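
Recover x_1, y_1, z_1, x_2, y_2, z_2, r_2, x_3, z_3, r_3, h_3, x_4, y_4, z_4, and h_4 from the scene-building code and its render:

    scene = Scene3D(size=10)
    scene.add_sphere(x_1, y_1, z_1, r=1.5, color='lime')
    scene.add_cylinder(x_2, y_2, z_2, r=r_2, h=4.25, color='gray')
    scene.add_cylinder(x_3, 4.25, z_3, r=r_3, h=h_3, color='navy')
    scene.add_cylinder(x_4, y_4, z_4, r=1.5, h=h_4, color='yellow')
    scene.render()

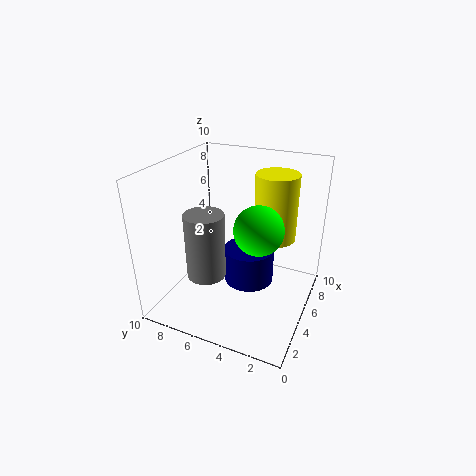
x_1 = 3, y_1 = 2.75, z_1 = 7, x_2 = 2.25, y_2 = 6, z_2 = 3.5, r_2 = 1.25, x_3 = 5.25, z_3 = 1.75, r_3 = 1.75, h_3 = 2.5, x_4 = 7, y_4 = 3, z_4 = 4.5, h_4 = 4.75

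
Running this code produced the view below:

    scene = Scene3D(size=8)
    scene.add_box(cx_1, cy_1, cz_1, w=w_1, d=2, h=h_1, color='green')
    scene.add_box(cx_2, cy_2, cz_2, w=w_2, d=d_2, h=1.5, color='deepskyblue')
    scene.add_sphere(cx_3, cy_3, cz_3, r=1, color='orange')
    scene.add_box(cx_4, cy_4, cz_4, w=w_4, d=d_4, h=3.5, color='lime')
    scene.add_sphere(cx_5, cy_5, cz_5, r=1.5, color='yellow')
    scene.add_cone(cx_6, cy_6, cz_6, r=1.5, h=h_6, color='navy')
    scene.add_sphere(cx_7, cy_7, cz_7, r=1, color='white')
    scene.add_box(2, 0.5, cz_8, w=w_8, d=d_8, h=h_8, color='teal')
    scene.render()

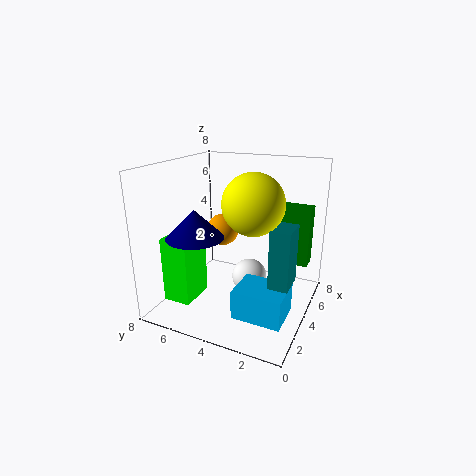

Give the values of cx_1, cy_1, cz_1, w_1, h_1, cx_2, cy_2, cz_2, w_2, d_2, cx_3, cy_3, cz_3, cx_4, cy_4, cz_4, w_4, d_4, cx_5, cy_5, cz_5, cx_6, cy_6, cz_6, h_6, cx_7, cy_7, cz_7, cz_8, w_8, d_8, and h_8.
cx_1 = 6; cy_1 = 0.5; cz_1 = 2; w_1 = 1; h_1 = 3.5; cx_2 = 1; cy_2 = 0.5; cz_2 = 1; w_2 = 2; d_2 = 2.5; cx_3 = 6; cy_3 = 6; cz_3 = 3.5; cx_4 = 1; cy_4 = 5.5; cz_4 = 1; w_4 = 2; d_4 = 1.5; cx_5 = 2.5; cy_5 = 2.5; cz_5 = 6.5; cx_6 = 2; cy_6 = 5.5; cz_6 = 4.5; h_6 = 1.5; cx_7 = 4.5; cy_7 = 3.5; cz_7 = 1.5; cz_8 = 2.5; w_8 = 1.5; d_8 = 1; h_8 = 3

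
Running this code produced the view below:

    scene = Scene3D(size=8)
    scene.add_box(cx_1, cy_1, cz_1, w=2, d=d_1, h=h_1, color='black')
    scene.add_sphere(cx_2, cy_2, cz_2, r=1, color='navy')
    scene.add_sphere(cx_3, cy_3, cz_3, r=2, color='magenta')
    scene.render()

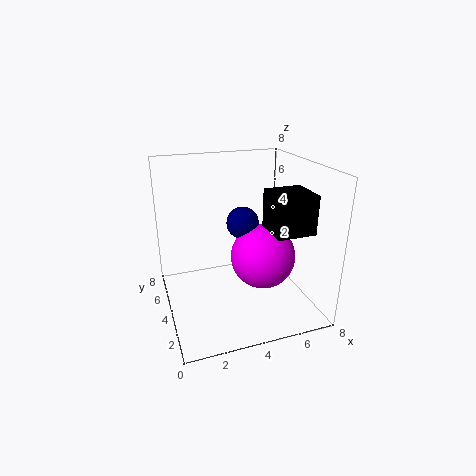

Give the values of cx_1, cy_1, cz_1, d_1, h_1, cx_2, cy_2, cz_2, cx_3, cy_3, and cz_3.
cx_1 = 5, cy_1 = 1, cz_1 = 5, d_1 = 2, h_1 = 2, cx_2 = 5, cy_2 = 6, cz_2 = 4, cx_3 = 6, cy_3 = 5, cz_3 = 2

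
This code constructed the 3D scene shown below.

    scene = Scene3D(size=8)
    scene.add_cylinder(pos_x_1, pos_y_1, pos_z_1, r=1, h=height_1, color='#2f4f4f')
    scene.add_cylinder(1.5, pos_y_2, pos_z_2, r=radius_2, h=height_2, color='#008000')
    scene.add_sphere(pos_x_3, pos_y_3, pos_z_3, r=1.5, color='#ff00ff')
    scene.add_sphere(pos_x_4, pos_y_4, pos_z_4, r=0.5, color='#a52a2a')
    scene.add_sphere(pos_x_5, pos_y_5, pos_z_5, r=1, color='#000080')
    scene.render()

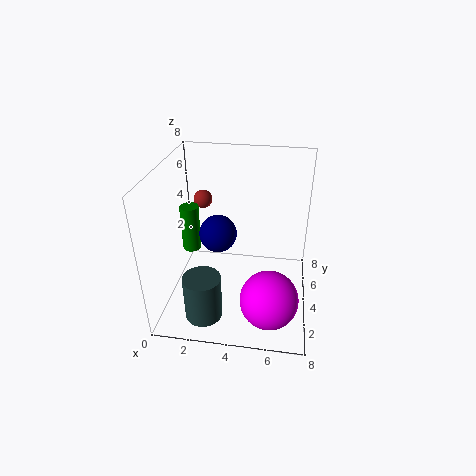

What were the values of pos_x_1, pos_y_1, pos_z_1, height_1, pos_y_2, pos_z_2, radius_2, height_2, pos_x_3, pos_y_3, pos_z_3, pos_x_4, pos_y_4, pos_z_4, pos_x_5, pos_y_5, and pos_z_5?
pos_x_1 = 2.5; pos_y_1 = 1.5; pos_z_1 = 0.5; height_1 = 2.5; pos_y_2 = 3.5; pos_z_2 = 3.5; radius_2 = 0.5; height_2 = 2.5; pos_x_3 = 6; pos_y_3 = 1.5; pos_z_3 = 2; pos_x_4 = 2; pos_y_4 = 4.5; pos_z_4 = 6; pos_x_5 = 3; pos_y_5 = 3.5; pos_z_5 = 4.5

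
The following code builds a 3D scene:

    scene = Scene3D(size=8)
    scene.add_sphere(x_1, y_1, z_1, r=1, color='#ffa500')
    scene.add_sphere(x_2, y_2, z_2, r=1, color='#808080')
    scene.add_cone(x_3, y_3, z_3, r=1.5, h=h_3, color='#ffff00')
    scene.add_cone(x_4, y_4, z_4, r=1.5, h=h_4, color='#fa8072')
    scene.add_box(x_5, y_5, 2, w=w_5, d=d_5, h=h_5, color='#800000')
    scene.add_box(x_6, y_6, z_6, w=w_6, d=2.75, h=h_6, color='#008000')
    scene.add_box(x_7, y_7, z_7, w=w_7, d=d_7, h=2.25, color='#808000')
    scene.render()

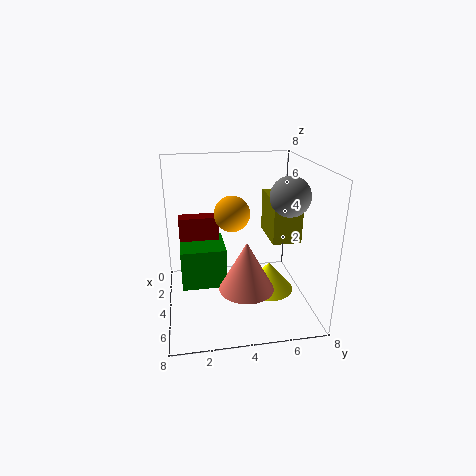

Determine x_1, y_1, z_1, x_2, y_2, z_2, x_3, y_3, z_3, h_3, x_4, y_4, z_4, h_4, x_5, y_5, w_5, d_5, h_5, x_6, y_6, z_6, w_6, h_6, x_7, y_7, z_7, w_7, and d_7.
x_1 = 3.5
y_1 = 3.75
z_1 = 5.25
x_2 = 5.75
y_2 = 6.25
z_2 = 6.75
x_3 = 3.5
y_3 = 6
z_3 = 0.25
h_3 = 1.75
x_4 = 5.25
y_4 = 4.25
z_4 = 1.5
h_4 = 2.75
x_5 = 0.25
y_5 = 0.75
w_5 = 1
d_5 = 2.5
h_5 = 2.25
x_6 = 0.25
y_6 = 0.75
z_6 = 0.25
w_6 = 2.75
h_6 = 2.5
x_7 = 3.25
y_7 = 5.5
z_7 = 4.25
w_7 = 2.5
d_7 = 1.5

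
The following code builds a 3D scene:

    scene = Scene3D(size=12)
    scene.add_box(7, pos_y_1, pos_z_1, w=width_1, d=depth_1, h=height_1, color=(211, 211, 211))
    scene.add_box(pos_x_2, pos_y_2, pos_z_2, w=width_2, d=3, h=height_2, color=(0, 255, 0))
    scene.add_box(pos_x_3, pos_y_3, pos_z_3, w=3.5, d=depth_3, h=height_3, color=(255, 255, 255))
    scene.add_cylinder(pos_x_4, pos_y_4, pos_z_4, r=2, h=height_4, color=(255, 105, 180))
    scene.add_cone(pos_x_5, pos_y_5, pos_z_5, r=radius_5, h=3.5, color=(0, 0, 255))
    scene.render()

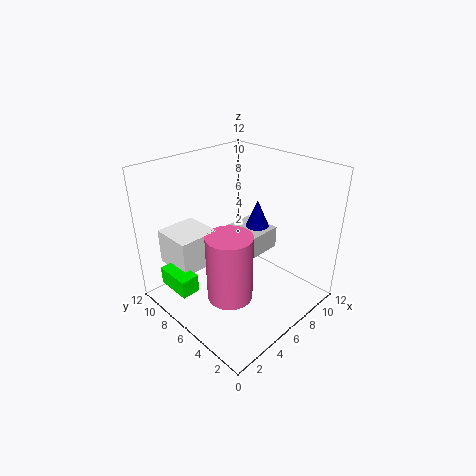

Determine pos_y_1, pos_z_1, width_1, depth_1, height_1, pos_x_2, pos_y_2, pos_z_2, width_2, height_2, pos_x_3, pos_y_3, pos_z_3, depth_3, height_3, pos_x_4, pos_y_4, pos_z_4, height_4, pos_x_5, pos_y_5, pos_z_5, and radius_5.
pos_y_1 = 5.5; pos_z_1 = 3.5; width_1 = 3.5; depth_1 = 3.5; height_1 = 2; pos_x_2 = 0.5; pos_y_2 = 6.5; pos_z_2 = 2.5; width_2 = 1.5; height_2 = 1.5; pos_x_3 = 1.5; pos_y_3 = 7.5; pos_z_3 = 3.5; depth_3 = 3.5; height_3 = 3; pos_x_4 = 5; pos_y_4 = 6; pos_z_4 = 0.5; height_4 = 6; pos_x_5 = 9.5; pos_y_5 = 7; pos_z_5 = 4.5; radius_5 = 1.5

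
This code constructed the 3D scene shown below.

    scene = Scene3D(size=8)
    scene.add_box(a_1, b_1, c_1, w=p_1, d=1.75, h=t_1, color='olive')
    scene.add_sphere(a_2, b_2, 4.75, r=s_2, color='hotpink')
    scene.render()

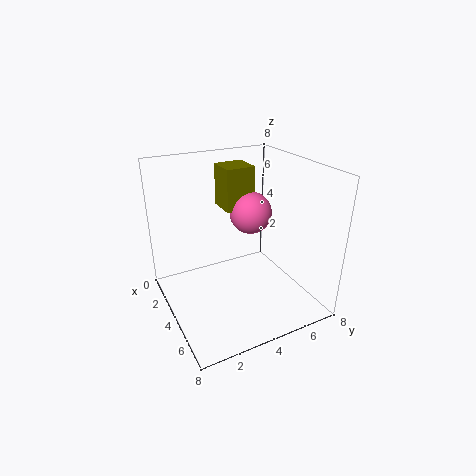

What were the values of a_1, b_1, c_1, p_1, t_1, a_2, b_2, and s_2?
a_1 = 1, b_1 = 4, c_1 = 5, p_1 = 1.75, t_1 = 2.5, a_2 = 2.75, b_2 = 5.5, s_2 = 1.25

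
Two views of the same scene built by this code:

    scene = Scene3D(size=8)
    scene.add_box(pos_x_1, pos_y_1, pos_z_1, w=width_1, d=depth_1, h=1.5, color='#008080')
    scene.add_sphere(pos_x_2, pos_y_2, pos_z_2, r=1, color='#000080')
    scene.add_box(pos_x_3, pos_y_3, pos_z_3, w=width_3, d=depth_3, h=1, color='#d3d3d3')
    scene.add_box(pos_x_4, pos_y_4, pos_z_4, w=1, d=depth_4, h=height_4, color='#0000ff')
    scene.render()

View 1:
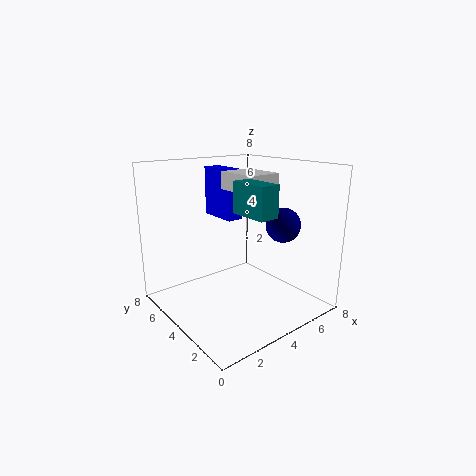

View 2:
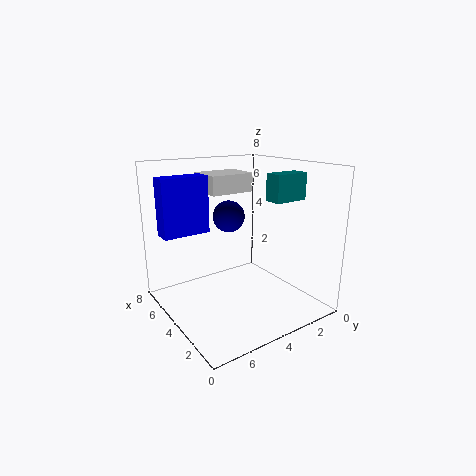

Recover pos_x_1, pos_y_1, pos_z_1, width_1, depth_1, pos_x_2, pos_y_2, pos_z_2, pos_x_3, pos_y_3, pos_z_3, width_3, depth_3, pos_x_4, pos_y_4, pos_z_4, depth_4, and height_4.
pos_x_1 = 2.5; pos_y_1 = 0.5; pos_z_1 = 6; width_1 = 1; depth_1 = 2; pos_x_2 = 6.5; pos_y_2 = 3; pos_z_2 = 4.5; pos_x_3 = 4; pos_y_3 = 3; pos_z_3 = 6.5; width_3 = 2; depth_3 = 2.5; pos_x_4 = 4.5; pos_y_4 = 5.5; pos_z_4 = 4.5; depth_4 = 2.5; height_4 = 3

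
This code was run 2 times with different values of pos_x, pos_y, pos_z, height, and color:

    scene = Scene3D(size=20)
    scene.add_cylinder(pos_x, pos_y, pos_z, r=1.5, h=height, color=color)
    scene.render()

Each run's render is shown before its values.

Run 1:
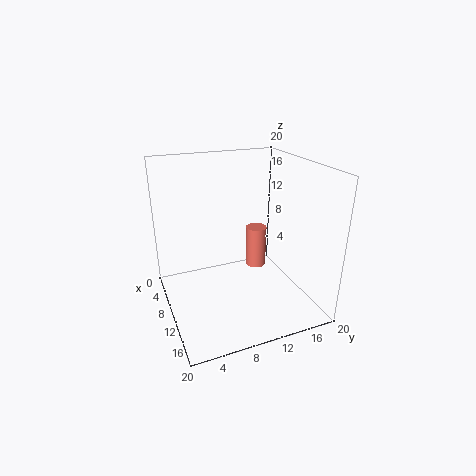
pos_x = 8.5, pos_y = 13.5, pos_z = 4.5, height = 6, color = 'salmon'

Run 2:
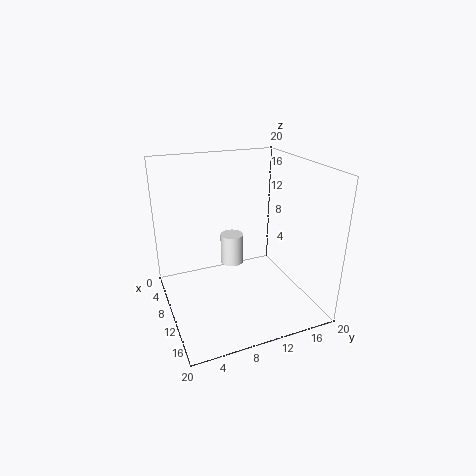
pos_x = 11.5, pos_y = 8.5, pos_z = 7.5, height = 4, color = 'white'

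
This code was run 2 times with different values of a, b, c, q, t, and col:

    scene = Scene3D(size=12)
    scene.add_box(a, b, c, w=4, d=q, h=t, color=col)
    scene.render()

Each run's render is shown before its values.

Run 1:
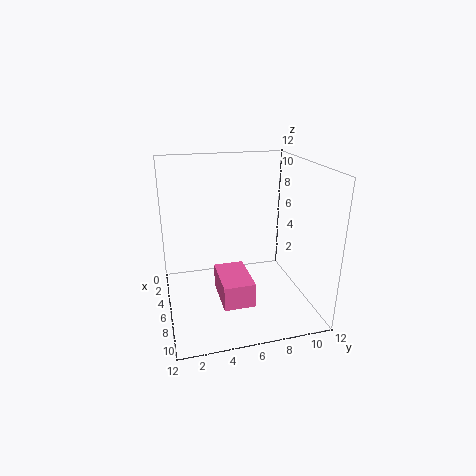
a = 5.5
b = 4
c = 1.5
q = 2.5
t = 2
col = 'hotpink'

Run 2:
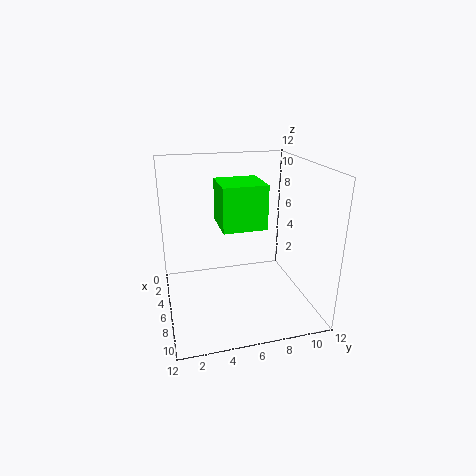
a = 1
b = 5
c = 6
q = 4
t = 4
col = 'lime'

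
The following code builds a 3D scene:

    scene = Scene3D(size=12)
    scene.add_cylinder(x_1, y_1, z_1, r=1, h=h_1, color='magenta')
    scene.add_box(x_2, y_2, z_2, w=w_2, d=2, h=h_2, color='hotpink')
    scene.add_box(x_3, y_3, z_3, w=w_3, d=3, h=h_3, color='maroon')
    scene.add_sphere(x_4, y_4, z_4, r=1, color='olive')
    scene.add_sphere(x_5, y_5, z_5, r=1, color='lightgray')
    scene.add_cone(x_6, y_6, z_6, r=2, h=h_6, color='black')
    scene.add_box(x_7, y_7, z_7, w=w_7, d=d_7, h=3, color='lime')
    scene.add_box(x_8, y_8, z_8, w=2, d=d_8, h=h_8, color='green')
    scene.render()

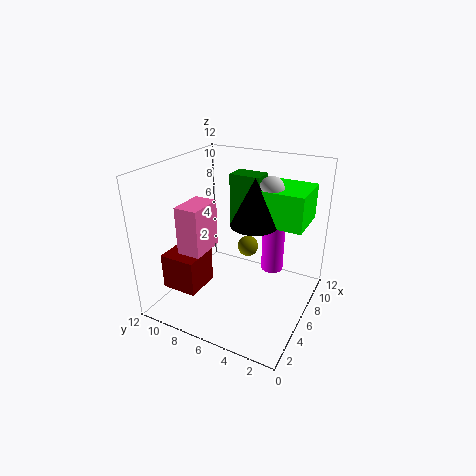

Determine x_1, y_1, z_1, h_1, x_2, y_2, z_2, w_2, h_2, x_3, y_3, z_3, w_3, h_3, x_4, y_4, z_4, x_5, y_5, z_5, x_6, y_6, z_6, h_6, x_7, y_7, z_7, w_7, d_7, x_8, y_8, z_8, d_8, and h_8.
x_1 = 9
y_1 = 4
z_1 = 2
h_1 = 5
x_2 = 3
y_2 = 8
z_2 = 5
w_2 = 3
h_2 = 4
x_3 = 2
y_3 = 8
z_3 = 2
w_3 = 3
h_3 = 3
x_4 = 10
y_4 = 7
z_4 = 3
x_5 = 8
y_5 = 4
z_5 = 10
x_6 = 7
y_6 = 5
z_6 = 7
h_6 = 4
x_7 = 7
y_7 = 1
z_7 = 7
w_7 = 4
d_7 = 4
x_8 = 10
y_8 = 6
z_8 = 5
d_8 = 3
h_8 = 5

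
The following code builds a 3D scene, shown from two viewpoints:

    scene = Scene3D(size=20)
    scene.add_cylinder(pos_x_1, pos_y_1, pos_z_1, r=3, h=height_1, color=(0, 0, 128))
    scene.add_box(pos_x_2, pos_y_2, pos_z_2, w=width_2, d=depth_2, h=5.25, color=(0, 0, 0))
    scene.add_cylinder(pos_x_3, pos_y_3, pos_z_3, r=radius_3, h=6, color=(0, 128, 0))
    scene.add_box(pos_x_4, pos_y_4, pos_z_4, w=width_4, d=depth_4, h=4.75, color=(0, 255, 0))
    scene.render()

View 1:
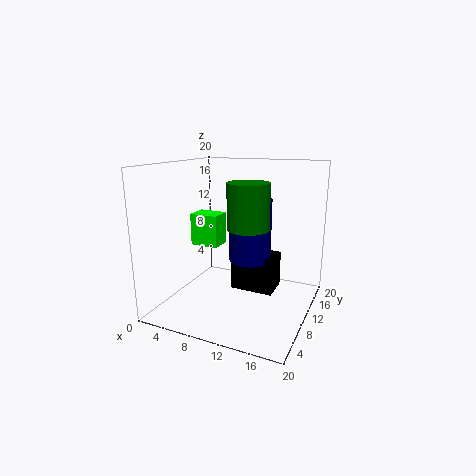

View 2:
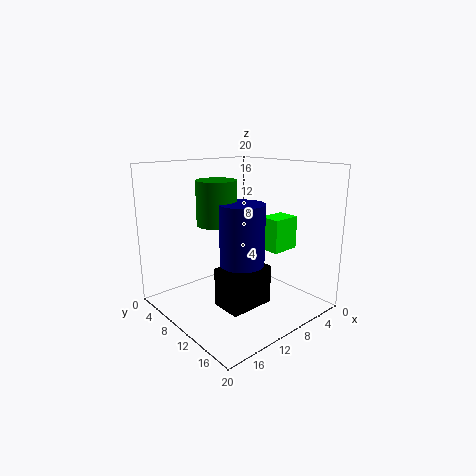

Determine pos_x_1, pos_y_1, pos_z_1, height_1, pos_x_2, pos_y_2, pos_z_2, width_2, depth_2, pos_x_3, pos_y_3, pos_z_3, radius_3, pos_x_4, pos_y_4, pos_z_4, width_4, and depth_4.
pos_x_1 = 11; pos_y_1 = 12; pos_z_1 = 6.25; height_1 = 9; pos_x_2 = 8.5; pos_y_2 = 10.75; pos_z_2 = 1.75; width_2 = 6.25; depth_2 = 4.25; pos_x_3 = 12.25; pos_y_3 = 8.25; pos_z_3 = 12; radius_3 = 2.75; pos_x_4 = 2; pos_y_4 = 10.5; pos_z_4 = 7.75; width_4 = 4.25; depth_4 = 3.25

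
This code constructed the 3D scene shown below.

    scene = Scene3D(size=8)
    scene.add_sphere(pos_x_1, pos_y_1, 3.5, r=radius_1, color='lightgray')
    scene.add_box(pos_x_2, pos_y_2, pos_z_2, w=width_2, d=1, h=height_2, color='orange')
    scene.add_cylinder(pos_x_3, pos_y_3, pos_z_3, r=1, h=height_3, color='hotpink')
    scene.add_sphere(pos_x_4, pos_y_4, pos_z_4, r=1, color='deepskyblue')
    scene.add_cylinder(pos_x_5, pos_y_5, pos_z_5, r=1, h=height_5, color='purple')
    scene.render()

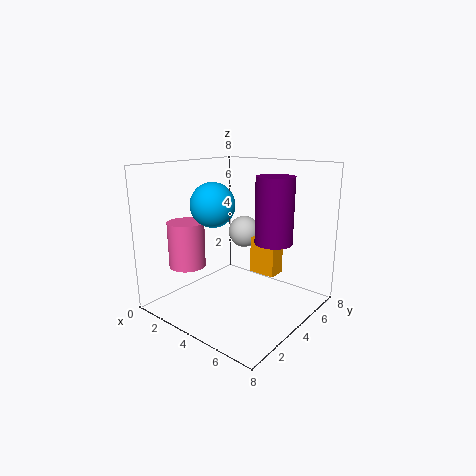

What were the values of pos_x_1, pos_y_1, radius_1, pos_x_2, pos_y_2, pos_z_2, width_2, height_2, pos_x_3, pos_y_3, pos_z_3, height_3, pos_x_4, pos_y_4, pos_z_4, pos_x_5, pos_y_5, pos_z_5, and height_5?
pos_x_1 = 2.5; pos_y_1 = 6.5; radius_1 = 1; pos_x_2 = 4.5; pos_y_2 = 4.5; pos_z_2 = 2; width_2 = 1.5; height_2 = 2; pos_x_3 = 2; pos_y_3 = 2; pos_z_3 = 2.5; height_3 = 2.5; pos_x_4 = 5; pos_y_4 = 1; pos_z_4 = 6.5; pos_x_5 = 6; pos_y_5 = 4.5; pos_z_5 = 4; height_5 = 3.5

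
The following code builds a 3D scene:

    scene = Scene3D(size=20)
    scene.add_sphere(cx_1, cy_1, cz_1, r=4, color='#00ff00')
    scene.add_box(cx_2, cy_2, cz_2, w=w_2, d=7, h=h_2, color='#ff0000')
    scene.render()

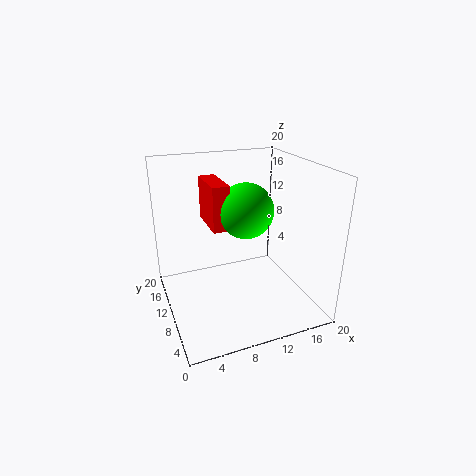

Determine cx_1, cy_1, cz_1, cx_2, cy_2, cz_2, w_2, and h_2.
cx_1 = 12, cy_1 = 12, cz_1 = 13, cx_2 = 7, cy_2 = 11.5, cz_2 = 10.5, w_2 = 2.5, h_2 = 6.5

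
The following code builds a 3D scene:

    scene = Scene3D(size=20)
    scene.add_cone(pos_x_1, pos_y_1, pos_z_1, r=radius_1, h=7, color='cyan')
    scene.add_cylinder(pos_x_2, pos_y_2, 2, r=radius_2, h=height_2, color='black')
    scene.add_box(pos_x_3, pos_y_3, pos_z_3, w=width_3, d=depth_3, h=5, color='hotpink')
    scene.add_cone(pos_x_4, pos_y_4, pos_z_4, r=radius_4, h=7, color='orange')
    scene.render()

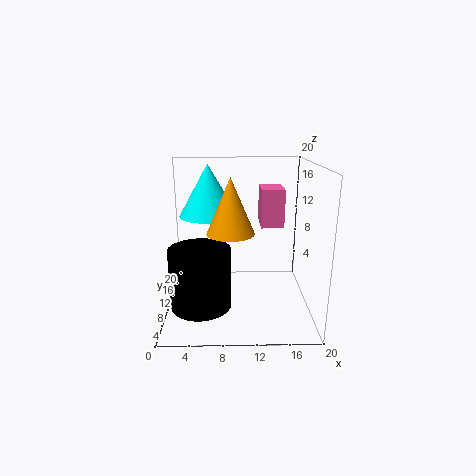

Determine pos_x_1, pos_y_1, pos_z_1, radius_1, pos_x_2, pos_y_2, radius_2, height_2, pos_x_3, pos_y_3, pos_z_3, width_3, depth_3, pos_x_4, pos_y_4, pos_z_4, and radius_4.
pos_x_1 = 6, pos_y_1 = 11, pos_z_1 = 13, radius_1 = 4, pos_x_2 = 5, pos_y_2 = 6, radius_2 = 4, height_2 = 8, pos_x_3 = 13, pos_y_3 = 8, pos_z_3 = 12, width_3 = 3, depth_3 = 5, pos_x_4 = 9, pos_y_4 = 6, pos_z_4 = 12, radius_4 = 3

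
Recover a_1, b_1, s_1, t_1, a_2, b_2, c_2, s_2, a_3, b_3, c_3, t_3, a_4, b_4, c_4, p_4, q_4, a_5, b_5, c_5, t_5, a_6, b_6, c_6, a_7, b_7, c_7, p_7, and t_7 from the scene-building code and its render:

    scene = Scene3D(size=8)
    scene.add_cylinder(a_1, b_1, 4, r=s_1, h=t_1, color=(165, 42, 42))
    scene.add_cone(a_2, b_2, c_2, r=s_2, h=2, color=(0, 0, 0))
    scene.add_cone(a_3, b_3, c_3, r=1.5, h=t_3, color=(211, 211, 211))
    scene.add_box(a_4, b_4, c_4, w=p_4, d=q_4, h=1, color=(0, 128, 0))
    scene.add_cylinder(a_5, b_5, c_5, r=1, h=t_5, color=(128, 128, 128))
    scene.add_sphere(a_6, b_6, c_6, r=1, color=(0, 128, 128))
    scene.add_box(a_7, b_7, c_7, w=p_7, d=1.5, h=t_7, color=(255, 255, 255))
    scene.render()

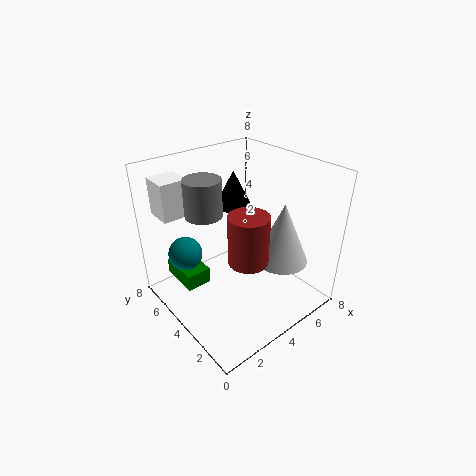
a_1 = 3, b_1 = 2, s_1 = 1, t_1 = 2.5, a_2 = 4.5, b_2 = 5, c_2 = 5.5, s_2 = 1, a_3 = 6, b_3 = 2.5, c_3 = 2.5, t_3 = 3.5, a_4 = 1.5, b_4 = 5.5, c_4 = 0.5, p_4 = 1.5, q_4 = 2.5, a_5 = 2.5, b_5 = 5, c_5 = 5.5, t_5 = 2, a_6 = 2, b_6 = 6.5, c_6 = 2.5, a_7 = 0.5, b_7 = 5.5, c_7 = 5.5, p_7 = 1.5, t_7 = 2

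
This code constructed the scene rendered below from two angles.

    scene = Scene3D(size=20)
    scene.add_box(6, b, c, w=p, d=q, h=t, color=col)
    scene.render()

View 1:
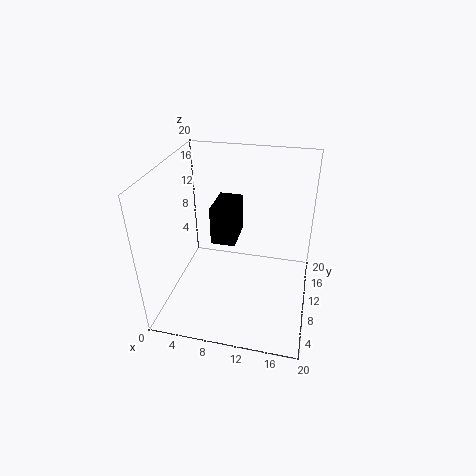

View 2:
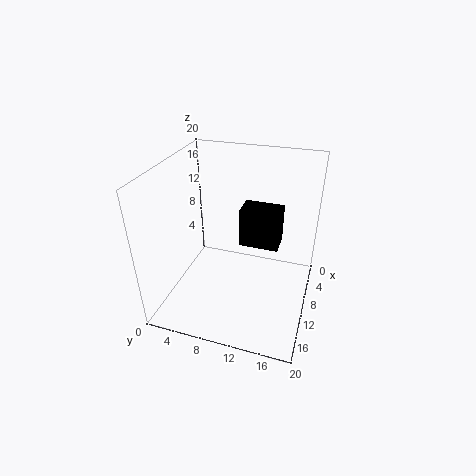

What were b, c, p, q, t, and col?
b = 10, c = 8.5, p = 3.5, q = 5.5, t = 5.5, col = 'black'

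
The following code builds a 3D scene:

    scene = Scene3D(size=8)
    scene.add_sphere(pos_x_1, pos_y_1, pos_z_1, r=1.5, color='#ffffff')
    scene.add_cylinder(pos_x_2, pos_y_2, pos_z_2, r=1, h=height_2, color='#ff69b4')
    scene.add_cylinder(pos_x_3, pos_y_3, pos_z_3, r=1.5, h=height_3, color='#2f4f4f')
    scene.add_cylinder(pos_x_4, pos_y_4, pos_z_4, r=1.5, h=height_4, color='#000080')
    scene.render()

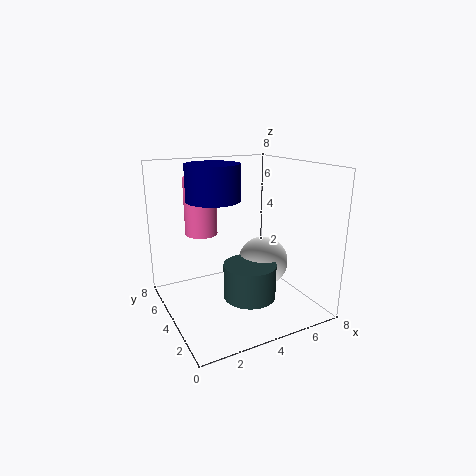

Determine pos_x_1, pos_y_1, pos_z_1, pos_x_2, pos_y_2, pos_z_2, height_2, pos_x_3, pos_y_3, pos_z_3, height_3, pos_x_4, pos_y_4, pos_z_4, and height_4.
pos_x_1 = 6; pos_y_1 = 4.5; pos_z_1 = 2; pos_x_2 = 3; pos_y_2 = 7; pos_z_2 = 3.5; height_2 = 3.5; pos_x_3 = 4.5; pos_y_3 = 3.5; pos_z_3 = 0.5; height_3 = 2; pos_x_4 = 3; pos_y_4 = 5; pos_z_4 = 6; height_4 = 2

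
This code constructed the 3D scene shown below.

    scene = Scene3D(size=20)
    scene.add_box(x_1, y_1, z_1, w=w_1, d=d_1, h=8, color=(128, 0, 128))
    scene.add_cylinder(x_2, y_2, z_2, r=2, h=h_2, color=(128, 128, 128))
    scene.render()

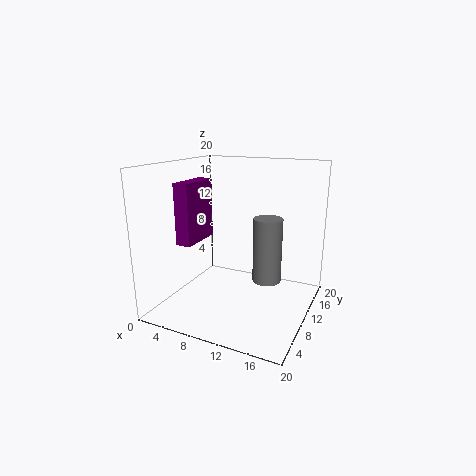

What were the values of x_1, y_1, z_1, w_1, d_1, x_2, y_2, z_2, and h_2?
x_1 = 4
y_1 = 4
z_1 = 10
w_1 = 2
d_1 = 6
x_2 = 14
y_2 = 11
z_2 = 4
h_2 = 9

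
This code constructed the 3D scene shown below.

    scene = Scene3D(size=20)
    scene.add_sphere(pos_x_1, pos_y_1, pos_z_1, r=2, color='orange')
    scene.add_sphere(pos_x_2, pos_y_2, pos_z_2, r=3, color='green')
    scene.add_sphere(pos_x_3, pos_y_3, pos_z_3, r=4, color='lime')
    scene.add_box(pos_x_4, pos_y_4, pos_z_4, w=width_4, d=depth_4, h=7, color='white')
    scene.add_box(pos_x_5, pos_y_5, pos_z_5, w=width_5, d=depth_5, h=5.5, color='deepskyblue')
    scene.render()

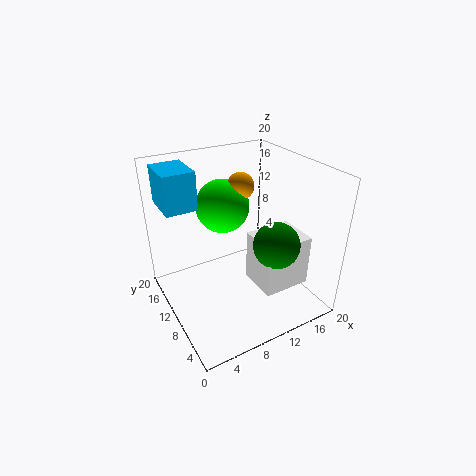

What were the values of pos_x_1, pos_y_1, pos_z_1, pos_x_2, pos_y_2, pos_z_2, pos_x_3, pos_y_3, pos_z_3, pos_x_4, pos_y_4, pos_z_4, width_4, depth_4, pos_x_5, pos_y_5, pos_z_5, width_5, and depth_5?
pos_x_1 = 13
pos_y_1 = 14.5
pos_z_1 = 15.5
pos_x_2 = 12.5
pos_y_2 = 4.5
pos_z_2 = 11
pos_x_3 = 10.5
pos_y_3 = 15.5
pos_z_3 = 12.5
pos_x_4 = 10.5
pos_y_4 = 3
pos_z_4 = 4.5
width_4 = 6.5
depth_4 = 5.5
pos_x_5 = 1.5
pos_y_5 = 14
pos_z_5 = 13.5
width_5 = 4.5
depth_5 = 6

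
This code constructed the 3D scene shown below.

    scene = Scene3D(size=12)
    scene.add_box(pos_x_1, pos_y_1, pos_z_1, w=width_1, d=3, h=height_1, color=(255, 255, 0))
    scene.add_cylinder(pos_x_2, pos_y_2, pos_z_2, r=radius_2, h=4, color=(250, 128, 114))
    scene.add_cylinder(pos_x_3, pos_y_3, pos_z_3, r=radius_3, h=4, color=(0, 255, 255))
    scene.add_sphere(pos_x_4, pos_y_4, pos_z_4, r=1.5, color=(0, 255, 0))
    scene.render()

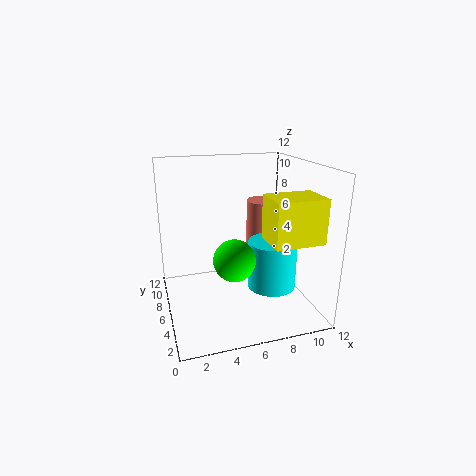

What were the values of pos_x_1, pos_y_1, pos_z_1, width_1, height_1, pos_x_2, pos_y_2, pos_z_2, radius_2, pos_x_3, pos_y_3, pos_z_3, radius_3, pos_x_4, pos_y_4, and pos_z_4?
pos_x_1 = 7.5; pos_y_1 = 1.5; pos_z_1 = 6.5; width_1 = 4; height_1 = 3.5; pos_x_2 = 9; pos_y_2 = 8; pos_z_2 = 4.5; radius_2 = 1.5; pos_x_3 = 8.5; pos_y_3 = 4.5; pos_z_3 = 2; radius_3 = 2; pos_x_4 = 4.5; pos_y_4 = 2; pos_z_4 = 6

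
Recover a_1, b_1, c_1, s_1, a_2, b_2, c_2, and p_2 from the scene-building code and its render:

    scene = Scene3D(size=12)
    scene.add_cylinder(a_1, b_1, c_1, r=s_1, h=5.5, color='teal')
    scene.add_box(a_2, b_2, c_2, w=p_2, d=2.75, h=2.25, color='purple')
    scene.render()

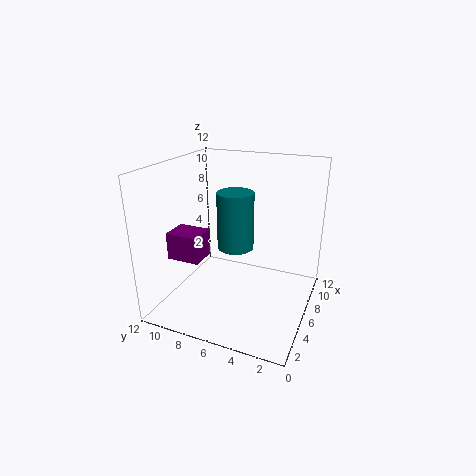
a_1 = 9.5, b_1 = 7.75, c_1 = 3.25, s_1 = 1.75, a_2 = 3, b_2 = 8.25, c_2 = 4.5, p_2 = 2.25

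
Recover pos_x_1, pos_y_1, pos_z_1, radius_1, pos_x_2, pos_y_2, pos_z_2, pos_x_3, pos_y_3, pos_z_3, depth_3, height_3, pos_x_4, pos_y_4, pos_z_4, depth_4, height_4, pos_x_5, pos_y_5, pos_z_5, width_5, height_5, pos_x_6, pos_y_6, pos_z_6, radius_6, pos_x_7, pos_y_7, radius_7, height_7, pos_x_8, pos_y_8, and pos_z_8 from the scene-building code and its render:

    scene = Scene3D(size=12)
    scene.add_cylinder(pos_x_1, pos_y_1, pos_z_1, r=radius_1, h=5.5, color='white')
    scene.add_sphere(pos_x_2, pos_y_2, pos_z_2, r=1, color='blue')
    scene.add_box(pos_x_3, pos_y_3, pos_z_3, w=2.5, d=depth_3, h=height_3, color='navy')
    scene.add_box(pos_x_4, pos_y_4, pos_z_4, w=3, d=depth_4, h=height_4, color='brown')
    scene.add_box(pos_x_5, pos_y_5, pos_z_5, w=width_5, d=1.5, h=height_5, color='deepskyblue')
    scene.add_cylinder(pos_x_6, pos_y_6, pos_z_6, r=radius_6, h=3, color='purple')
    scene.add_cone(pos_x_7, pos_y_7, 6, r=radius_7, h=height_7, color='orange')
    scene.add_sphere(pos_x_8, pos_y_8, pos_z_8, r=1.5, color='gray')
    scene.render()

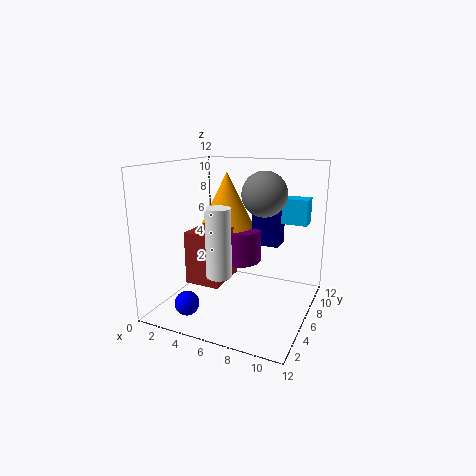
pos_x_1 = 5.5; pos_y_1 = 3.5; pos_z_1 = 3.5; radius_1 = 1; pos_x_2 = 3; pos_y_2 = 2.5; pos_z_2 = 1; pos_x_3 = 6; pos_y_3 = 9; pos_z_3 = 4.5; depth_3 = 2; height_3 = 3; pos_x_4 = 2; pos_y_4 = 4; pos_z_4 = 2; depth_4 = 4; height_4 = 4.5; pos_x_5 = 9.5; pos_y_5 = 6.5; pos_z_5 = 7.5; width_5 = 2; height_5 = 2; pos_x_6 = 5; pos_y_6 = 8.5; pos_z_6 = 3; radius_6 = 2; pos_x_7 = 3.5; pos_y_7 = 9; radius_7 = 2.5; height_7 = 5; pos_x_8 = 9.5; pos_y_8 = 2.5; pos_z_8 = 10.5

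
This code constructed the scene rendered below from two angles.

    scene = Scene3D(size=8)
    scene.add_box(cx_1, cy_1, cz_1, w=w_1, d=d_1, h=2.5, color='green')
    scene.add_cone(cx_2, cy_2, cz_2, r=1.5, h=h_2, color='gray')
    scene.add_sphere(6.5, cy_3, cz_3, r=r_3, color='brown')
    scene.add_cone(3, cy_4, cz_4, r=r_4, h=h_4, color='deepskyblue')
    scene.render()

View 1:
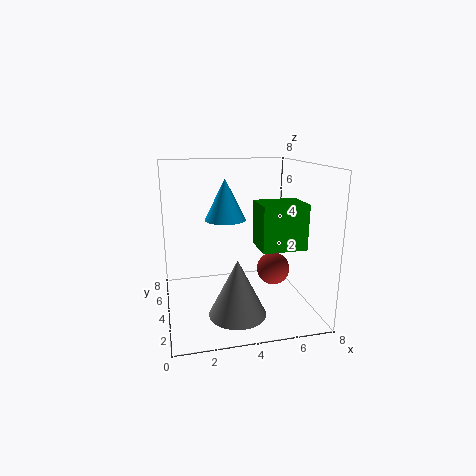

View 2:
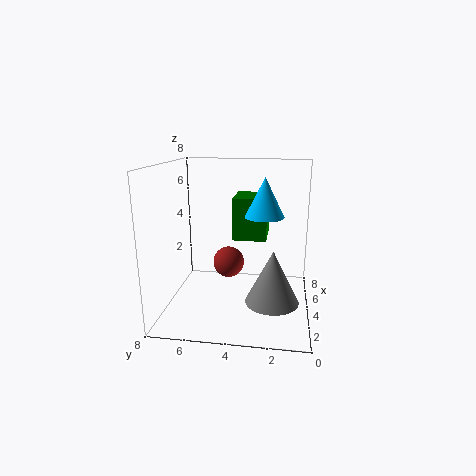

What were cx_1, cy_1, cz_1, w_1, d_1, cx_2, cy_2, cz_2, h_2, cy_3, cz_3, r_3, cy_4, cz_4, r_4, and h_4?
cx_1 = 5, cy_1 = 2.5, cz_1 = 3.5, w_1 = 2.5, d_1 = 2, cx_2 = 3.5, cy_2 = 2, cz_2 = 0.5, h_2 = 3, cy_3 = 5, cz_3 = 1.5, r_3 = 1, cy_4 = 2.5, cz_4 = 5.5, r_4 = 1, h_4 = 2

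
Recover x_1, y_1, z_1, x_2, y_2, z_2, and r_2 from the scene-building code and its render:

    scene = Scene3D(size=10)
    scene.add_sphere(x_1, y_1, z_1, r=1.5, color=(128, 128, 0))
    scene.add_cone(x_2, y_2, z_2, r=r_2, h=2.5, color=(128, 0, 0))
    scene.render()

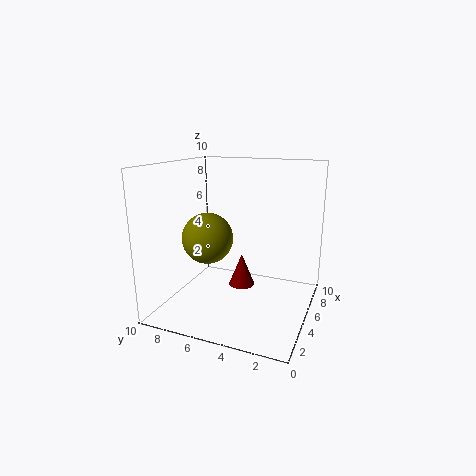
x_1 = 1.5; y_1 = 5.5; z_1 = 6; x_2 = 7; y_2 = 5.5; z_2 = 0.5; r_2 = 1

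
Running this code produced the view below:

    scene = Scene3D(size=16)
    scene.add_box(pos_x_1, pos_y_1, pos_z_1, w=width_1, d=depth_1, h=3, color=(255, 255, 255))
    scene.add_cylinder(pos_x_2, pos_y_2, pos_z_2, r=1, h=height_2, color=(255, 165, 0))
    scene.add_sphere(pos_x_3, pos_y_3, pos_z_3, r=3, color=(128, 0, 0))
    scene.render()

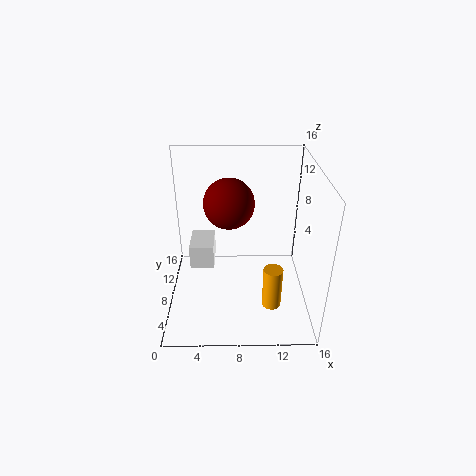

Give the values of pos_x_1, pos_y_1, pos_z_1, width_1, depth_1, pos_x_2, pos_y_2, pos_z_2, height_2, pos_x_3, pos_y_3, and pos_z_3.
pos_x_1 = 2; pos_y_1 = 10.5; pos_z_1 = 2; width_1 = 3; depth_1 = 4.5; pos_x_2 = 11.5; pos_y_2 = 3.5; pos_z_2 = 2.5; height_2 = 4.5; pos_x_3 = 7; pos_y_3 = 11.5; pos_z_3 = 10.5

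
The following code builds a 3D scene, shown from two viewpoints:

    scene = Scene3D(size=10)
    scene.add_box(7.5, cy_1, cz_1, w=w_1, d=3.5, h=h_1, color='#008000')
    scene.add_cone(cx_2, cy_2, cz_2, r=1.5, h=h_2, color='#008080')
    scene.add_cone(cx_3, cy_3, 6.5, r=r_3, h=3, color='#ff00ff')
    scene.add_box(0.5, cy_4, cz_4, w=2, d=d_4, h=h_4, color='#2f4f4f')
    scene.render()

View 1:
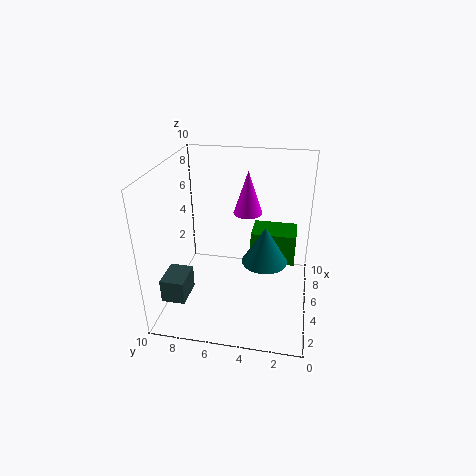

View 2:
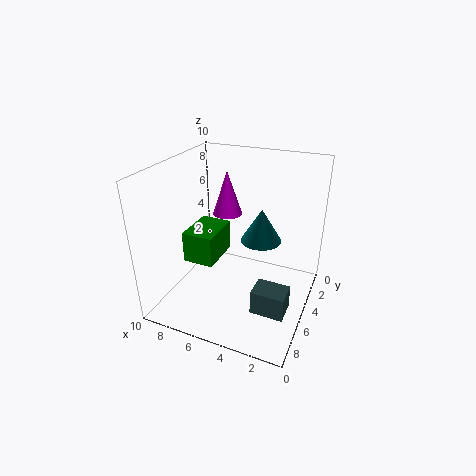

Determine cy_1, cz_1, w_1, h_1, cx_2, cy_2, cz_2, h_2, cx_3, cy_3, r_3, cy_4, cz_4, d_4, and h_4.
cy_1 = 1; cz_1 = 1.5; w_1 = 2.5; h_1 = 2.5; cx_2 = 4; cy_2 = 3; cz_2 = 4; h_2 = 2.5; cx_3 = 6; cy_3 = 4.5; r_3 = 1; cy_4 = 7.5; cz_4 = 2.5; d_4 = 1.5; h_4 = 1.5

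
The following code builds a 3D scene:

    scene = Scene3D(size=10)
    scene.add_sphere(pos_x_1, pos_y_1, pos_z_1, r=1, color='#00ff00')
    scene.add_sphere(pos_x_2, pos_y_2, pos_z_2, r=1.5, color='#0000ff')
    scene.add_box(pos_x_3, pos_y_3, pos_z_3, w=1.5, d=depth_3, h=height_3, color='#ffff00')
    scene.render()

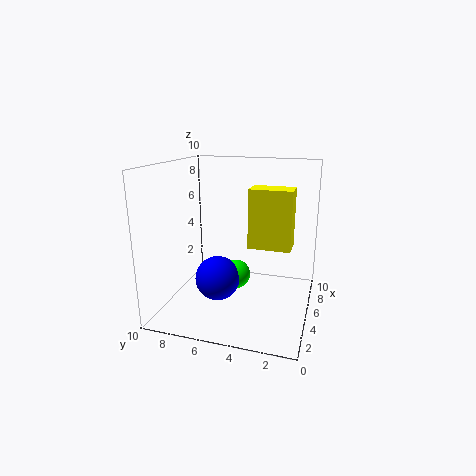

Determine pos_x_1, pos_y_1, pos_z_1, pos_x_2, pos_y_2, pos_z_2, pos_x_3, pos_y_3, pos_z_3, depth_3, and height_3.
pos_x_1 = 4.5, pos_y_1 = 5, pos_z_1 = 2.5, pos_x_2 = 3.5, pos_y_2 = 6, pos_z_2 = 2.5, pos_x_3 = 2, pos_y_3 = 1, pos_z_3 = 5.5, depth_3 = 2.5, height_3 = 3.5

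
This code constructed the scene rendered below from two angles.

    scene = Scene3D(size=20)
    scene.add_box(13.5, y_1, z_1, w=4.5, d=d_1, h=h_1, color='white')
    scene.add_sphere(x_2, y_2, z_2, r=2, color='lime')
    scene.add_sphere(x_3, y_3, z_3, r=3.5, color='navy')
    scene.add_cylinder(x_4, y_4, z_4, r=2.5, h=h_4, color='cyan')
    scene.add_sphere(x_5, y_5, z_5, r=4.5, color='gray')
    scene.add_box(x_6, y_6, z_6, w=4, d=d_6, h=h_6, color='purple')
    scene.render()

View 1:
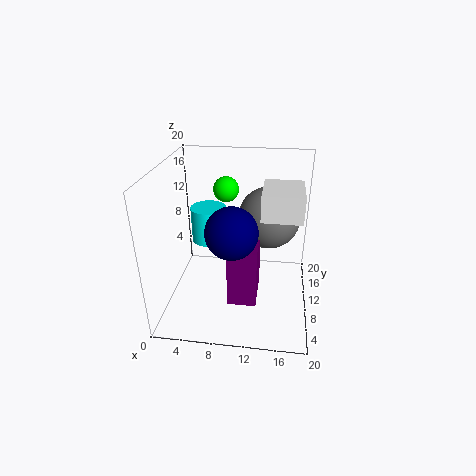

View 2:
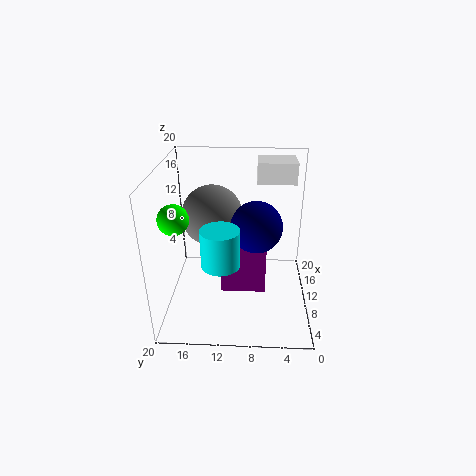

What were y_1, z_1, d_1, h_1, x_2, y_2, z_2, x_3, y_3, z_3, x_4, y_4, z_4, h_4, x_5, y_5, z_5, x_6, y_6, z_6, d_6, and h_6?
y_1 = 2, z_1 = 16.5, d_1 = 5.5, h_1 = 3, x_2 = 7, y_2 = 18, z_2 = 14, x_3 = 9.5, y_3 = 7.5, z_3 = 12, x_4 = 5.5, y_4 = 12, z_4 = 8.5, h_4 = 5, x_5 = 14, y_5 = 14, z_5 = 11.5, x_6 = 9, y_6 = 6, z_6 = 1.5, d_6 = 6.5, h_6 = 8.5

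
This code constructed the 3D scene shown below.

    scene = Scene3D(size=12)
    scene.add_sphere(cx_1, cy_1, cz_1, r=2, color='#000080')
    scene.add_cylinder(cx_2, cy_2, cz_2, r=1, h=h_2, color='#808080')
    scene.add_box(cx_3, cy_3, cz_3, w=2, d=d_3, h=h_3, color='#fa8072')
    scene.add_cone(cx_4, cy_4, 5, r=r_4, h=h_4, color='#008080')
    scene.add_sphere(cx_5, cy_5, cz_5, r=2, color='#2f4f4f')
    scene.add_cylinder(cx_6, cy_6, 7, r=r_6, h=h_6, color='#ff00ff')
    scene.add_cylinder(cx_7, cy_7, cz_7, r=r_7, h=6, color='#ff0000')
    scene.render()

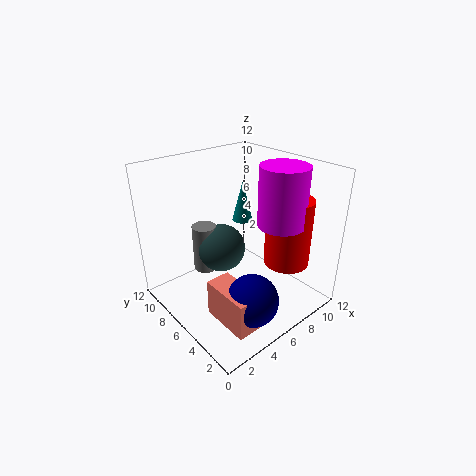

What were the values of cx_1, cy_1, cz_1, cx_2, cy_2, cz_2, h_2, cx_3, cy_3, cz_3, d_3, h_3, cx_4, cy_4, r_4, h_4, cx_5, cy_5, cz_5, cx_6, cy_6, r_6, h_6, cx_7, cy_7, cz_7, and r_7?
cx_1 = 4; cy_1 = 2; cz_1 = 3; cx_2 = 4; cy_2 = 8; cz_2 = 3; h_2 = 4; cx_3 = 2; cy_3 = 1; cz_3 = 1; d_3 = 4; h_3 = 3; cx_4 = 10; cy_4 = 10; r_4 = 1; h_4 = 4; cx_5 = 5; cy_5 = 7; cz_5 = 5; cx_6 = 9; cy_6 = 4; r_6 = 2; h_6 = 5; cx_7 = 10; cy_7 = 4; cz_7 = 3; r_7 = 2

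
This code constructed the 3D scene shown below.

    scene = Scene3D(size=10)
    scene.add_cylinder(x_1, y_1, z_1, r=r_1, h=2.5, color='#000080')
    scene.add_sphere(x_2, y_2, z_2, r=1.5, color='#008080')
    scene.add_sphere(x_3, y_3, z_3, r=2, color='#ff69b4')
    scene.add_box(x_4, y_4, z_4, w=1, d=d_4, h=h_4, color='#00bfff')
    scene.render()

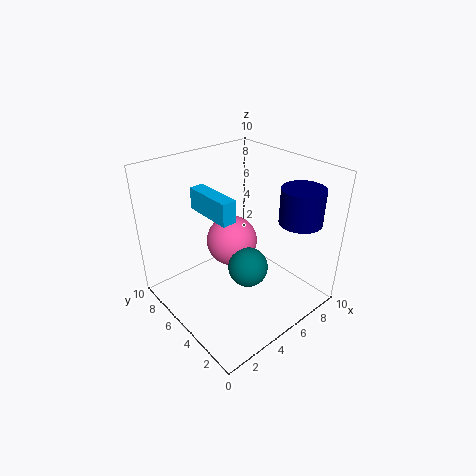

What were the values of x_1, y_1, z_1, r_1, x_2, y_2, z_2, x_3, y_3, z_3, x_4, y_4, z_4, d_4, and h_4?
x_1 = 8.5; y_1 = 2.5; z_1 = 6; r_1 = 1.5; x_2 = 6; y_2 = 5; z_2 = 2; x_3 = 6.5; y_3 = 7.5; z_3 = 3; x_4 = 3; y_4 = 4; z_4 = 7; d_4 = 3.5; h_4 = 1.5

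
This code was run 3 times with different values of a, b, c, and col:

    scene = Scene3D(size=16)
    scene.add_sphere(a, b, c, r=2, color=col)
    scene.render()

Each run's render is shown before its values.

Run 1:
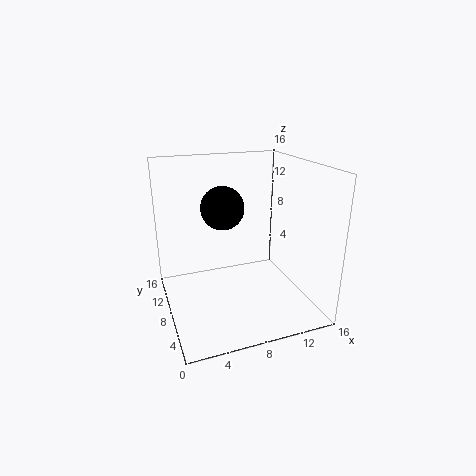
a = 5
b = 4
c = 13
col = 'black'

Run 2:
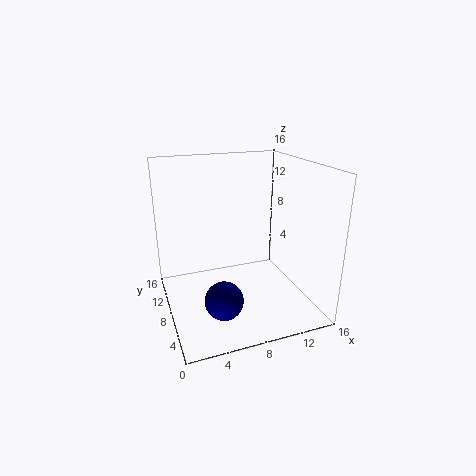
a = 5
b = 4
c = 3
col = 'navy'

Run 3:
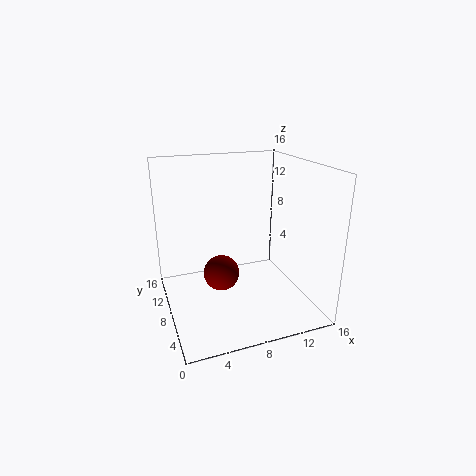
a = 6
b = 8
c = 4
col = 'maroon'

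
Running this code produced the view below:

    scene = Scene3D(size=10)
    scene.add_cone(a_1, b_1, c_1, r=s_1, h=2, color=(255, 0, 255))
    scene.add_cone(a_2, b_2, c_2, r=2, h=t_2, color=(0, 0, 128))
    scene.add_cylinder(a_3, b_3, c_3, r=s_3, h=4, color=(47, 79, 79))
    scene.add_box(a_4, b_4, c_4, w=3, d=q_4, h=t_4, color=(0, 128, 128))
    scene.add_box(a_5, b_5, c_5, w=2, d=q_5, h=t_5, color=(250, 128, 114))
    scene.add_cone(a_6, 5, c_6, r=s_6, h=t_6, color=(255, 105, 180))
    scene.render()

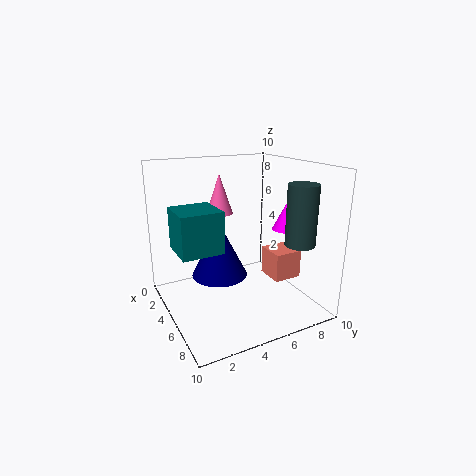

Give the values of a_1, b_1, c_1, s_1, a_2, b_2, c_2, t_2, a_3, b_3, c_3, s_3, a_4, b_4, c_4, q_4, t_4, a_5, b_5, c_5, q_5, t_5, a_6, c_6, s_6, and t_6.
a_1 = 5; b_1 = 9; c_1 = 5; s_1 = 1; a_2 = 4; b_2 = 4; c_2 = 2; t_2 = 4; a_3 = 8; b_3 = 8; c_3 = 5; s_3 = 1; a_4 = 2; b_4 = 1; c_4 = 4; q_4 = 3; t_4 = 3; a_5 = 5; b_5 = 7; c_5 = 2; q_5 = 2; t_5 = 2; a_6 = 2; c_6 = 6; s_6 = 1; t_6 = 3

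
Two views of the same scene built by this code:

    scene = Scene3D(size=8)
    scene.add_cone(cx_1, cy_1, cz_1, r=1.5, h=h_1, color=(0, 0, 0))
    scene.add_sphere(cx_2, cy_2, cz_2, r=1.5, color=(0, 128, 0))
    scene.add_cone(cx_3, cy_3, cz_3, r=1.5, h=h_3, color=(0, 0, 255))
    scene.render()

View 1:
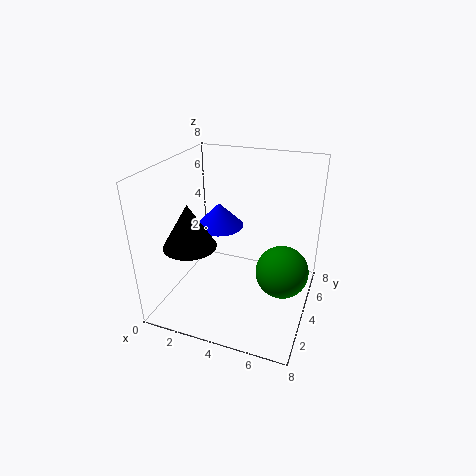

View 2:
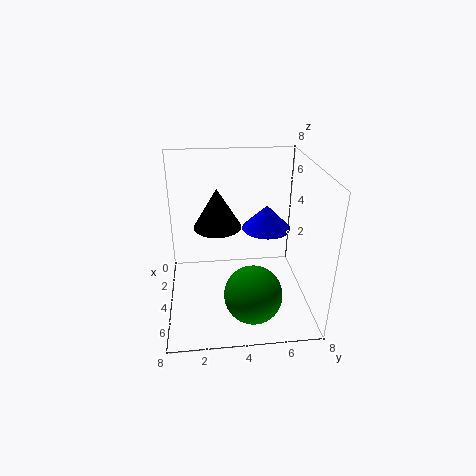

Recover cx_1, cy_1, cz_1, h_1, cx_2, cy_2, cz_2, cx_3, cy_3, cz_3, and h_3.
cx_1 = 1.5; cy_1 = 3; cz_1 = 3.5; h_1 = 2.5; cx_2 = 6.5; cy_2 = 4.5; cz_2 = 2; cx_3 = 2; cy_3 = 6; cz_3 = 3.5; h_3 = 1.5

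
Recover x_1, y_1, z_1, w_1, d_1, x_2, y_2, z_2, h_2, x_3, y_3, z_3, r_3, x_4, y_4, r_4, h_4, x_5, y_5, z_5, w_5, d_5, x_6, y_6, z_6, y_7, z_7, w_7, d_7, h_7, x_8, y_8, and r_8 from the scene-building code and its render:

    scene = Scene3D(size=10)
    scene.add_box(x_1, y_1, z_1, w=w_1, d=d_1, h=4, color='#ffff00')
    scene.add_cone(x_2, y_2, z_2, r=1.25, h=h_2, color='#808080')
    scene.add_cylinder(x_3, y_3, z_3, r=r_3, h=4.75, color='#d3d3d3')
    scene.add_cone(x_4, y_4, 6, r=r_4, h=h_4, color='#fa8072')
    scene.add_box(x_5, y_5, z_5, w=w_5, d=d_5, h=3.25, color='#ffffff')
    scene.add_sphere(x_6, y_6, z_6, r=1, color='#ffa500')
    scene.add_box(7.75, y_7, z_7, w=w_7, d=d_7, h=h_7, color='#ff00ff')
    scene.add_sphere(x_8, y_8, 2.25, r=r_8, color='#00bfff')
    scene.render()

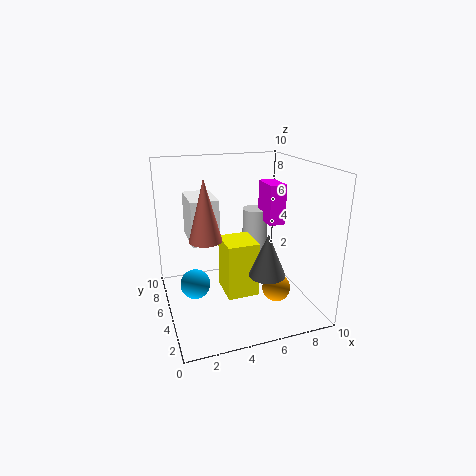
x_1 = 4
y_1 = 4
z_1 = 0.75
w_1 = 2.25
d_1 = 2.5
x_2 = 6.5
y_2 = 3.25
z_2 = 2.75
h_2 = 3
x_3 = 7.5
y_3 = 8
z_3 = 1.25
r_3 = 1
x_4 = 2.25
y_4 = 3
r_4 = 1
h_4 = 3.75
x_5 = 2
y_5 = 6
z_5 = 4.25
w_5 = 2
d_5 = 3.25
x_6 = 7.5
y_6 = 3.75
z_6 = 1.25
y_7 = 5.75
z_7 = 5.25
w_7 = 1.25
d_7 = 2.25
h_7 = 3
x_8 = 1.75
y_8 = 4.5
r_8 = 1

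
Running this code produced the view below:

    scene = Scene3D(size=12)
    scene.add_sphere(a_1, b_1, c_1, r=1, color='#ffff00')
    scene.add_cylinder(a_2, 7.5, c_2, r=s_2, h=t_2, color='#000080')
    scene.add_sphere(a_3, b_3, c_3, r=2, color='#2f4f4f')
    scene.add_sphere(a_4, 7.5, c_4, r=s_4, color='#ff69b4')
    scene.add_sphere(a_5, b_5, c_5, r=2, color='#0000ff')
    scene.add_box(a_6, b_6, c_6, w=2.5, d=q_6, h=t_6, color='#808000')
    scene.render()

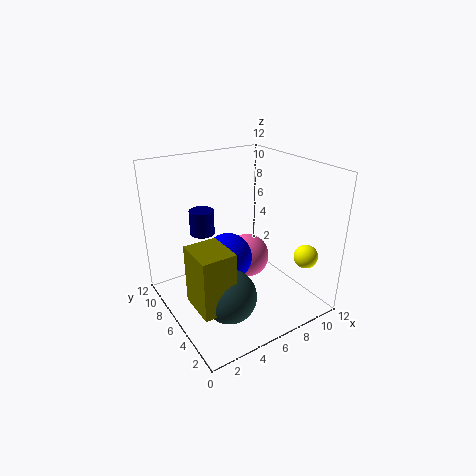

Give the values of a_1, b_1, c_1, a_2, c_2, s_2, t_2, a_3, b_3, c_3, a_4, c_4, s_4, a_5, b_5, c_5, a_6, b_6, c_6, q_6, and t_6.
a_1 = 10.5; b_1 = 2.5; c_1 = 4.5; a_2 = 3.5; c_2 = 6.5; s_2 = 1; t_2 = 2; a_3 = 3; b_3 = 2.5; c_3 = 3.5; a_4 = 8; c_4 = 3; s_4 = 2; a_5 = 5; b_5 = 6; c_5 = 4.5; a_6 = 0.5; b_6 = 1.5; c_6 = 3; q_6 = 3; t_6 = 4.5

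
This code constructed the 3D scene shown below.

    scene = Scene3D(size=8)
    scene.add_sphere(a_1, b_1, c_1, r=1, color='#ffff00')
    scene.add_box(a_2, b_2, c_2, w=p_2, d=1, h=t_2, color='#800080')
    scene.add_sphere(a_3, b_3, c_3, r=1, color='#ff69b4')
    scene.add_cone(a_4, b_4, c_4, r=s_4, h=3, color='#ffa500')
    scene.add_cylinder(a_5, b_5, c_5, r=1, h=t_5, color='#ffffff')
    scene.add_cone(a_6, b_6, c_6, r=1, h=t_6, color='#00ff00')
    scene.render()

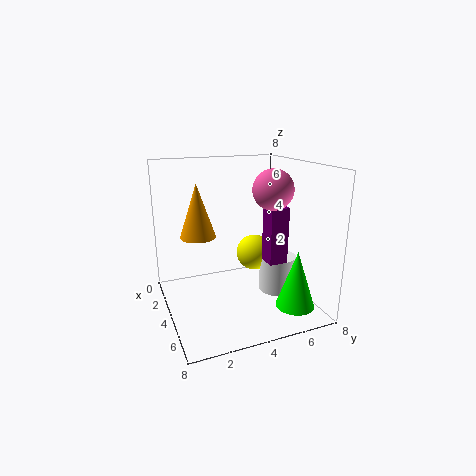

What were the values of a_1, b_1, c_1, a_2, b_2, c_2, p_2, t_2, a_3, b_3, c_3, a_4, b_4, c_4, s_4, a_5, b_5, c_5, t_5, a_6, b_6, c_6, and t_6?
a_1 = 4, b_1 = 5, c_1 = 3, a_2 = 5, b_2 = 5, c_2 = 3, p_2 = 1, t_2 = 3, a_3 = 6, b_3 = 5, c_3 = 7, a_4 = 3, b_4 = 2, c_4 = 4, s_4 = 1, a_5 = 5, b_5 = 6, c_5 = 1, t_5 = 2, a_6 = 7, b_6 = 6, c_6 = 1, t_6 = 3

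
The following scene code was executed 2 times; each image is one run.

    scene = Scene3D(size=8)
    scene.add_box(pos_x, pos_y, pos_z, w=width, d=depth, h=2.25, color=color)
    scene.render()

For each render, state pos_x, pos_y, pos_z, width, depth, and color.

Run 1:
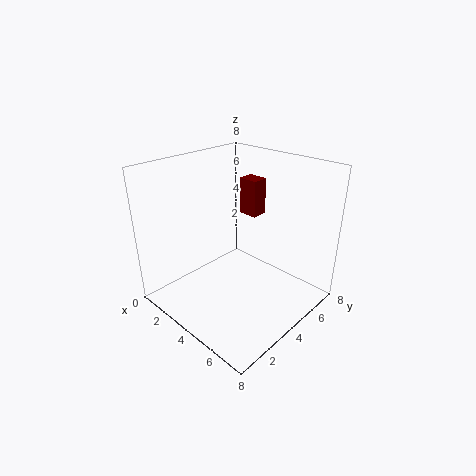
pos_x = 2; pos_y = 6.25; pos_z = 4.25; width = 1.25; depth = 1; color = 'maroon'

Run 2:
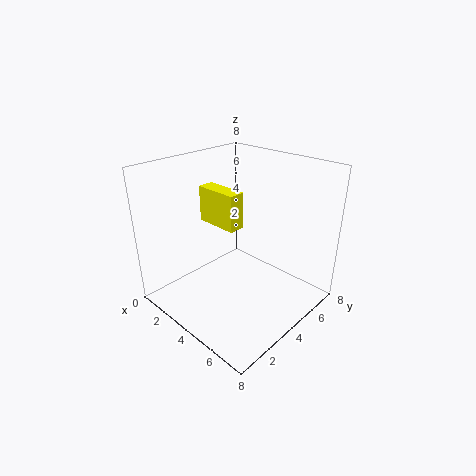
pos_x = 0.25; pos_y = 4.5; pos_z = 3.75; width = 2.75; depth = 1; color = 'yellow'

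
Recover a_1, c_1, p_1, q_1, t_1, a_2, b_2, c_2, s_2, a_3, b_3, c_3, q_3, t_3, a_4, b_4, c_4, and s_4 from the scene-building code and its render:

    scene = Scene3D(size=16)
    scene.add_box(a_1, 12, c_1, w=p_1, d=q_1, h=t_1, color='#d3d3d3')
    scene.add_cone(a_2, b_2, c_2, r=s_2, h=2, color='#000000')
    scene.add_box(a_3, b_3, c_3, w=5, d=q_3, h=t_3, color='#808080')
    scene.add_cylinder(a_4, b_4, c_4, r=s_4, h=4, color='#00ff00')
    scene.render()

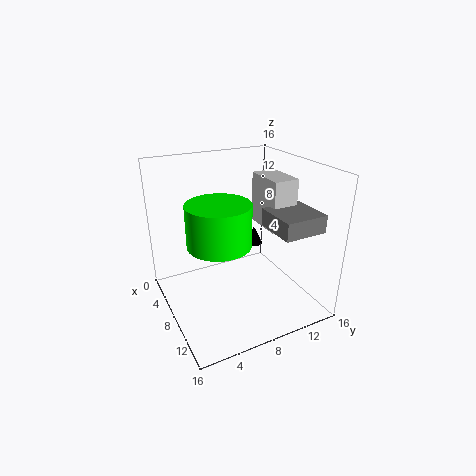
a_1 = 4
c_1 = 8
p_1 = 5
q_1 = 3
t_1 = 6
a_2 = 8
b_2 = 10
c_2 = 7
s_2 = 1
a_3 = 8
b_3 = 11
c_3 = 9
q_3 = 5
t_3 = 2
a_4 = 12
b_4 = 4
c_4 = 10
s_4 = 3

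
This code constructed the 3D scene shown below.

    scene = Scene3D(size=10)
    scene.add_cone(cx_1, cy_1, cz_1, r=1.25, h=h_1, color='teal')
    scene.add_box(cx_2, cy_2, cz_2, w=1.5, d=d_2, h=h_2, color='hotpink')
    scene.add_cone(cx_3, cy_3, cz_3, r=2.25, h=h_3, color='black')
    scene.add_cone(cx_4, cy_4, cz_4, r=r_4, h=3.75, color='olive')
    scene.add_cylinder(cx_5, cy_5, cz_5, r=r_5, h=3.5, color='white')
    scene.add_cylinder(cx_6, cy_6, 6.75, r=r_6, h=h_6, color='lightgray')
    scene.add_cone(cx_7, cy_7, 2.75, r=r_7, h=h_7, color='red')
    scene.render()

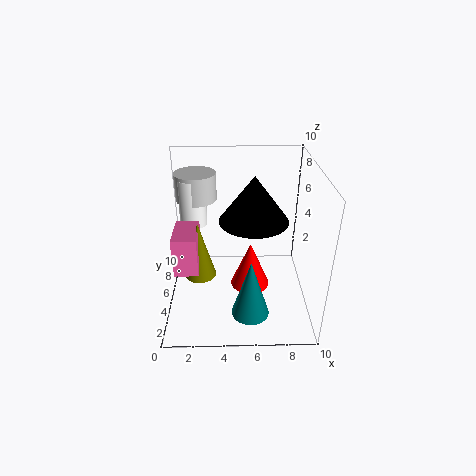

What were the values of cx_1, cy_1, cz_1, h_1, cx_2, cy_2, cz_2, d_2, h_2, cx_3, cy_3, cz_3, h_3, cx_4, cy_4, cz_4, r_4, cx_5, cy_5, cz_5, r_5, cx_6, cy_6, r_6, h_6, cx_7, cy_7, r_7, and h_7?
cx_1 = 5.75; cy_1 = 2; cz_1 = 1; h_1 = 4; cx_2 = 1; cy_2 = 1.75; cz_2 = 4.25; d_2 = 2.5; h_2 = 2.5; cx_3 = 6; cy_3 = 4.25; cz_3 = 6.75; h_3 = 3; cx_4 = 2.5; cy_4 = 3; cz_4 = 3.5; r_4 = 1; cx_5 = 1.75; cy_5 = 7.25; cz_5 = 5; r_5 = 1; cx_6 = 2; cy_6 = 7.75; r_6 = 1.5; h_6 = 2; cx_7 = 5.75; cy_7 = 3; r_7 = 1.25; h_7 = 3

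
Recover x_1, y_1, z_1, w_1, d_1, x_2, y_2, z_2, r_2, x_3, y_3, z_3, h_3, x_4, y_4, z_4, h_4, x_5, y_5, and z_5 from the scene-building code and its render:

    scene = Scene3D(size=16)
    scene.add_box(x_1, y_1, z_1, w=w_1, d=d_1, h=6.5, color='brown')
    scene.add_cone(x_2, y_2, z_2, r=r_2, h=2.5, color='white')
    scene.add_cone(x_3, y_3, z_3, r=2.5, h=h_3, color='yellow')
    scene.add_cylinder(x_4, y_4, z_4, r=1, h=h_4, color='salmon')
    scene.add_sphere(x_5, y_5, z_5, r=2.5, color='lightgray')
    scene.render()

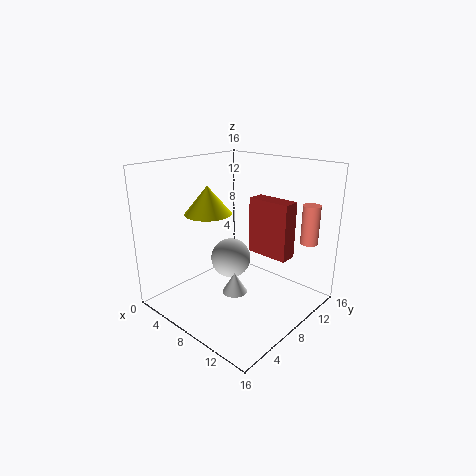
x_1 = 7.5
y_1 = 10.5
z_1 = 5.5
w_1 = 5
d_1 = 2
x_2 = 7
y_2 = 8.5
z_2 = 0.5
r_2 = 1.5
x_3 = 6
y_3 = 5.5
z_3 = 11
h_3 = 3
x_4 = 13.5
y_4 = 14
z_4 = 7
h_4 = 4.5
x_5 = 4.5
y_5 = 10.5
z_5 = 3.5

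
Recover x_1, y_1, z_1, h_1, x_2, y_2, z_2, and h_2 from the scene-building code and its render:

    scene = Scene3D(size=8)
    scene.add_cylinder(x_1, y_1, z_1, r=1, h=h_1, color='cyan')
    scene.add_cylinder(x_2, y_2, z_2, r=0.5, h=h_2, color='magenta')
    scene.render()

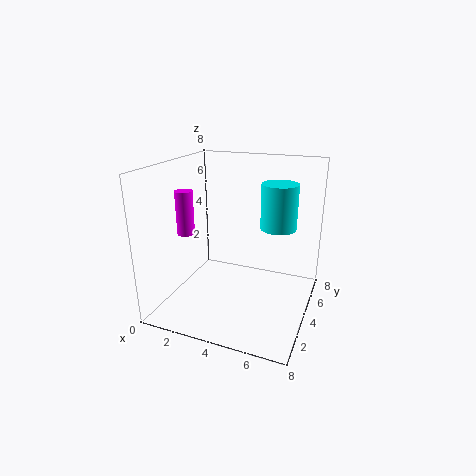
x_1 = 6, y_1 = 5, z_1 = 4.5, h_1 = 2.5, x_2 = 1, y_2 = 3.5, z_2 = 4, h_2 = 2.5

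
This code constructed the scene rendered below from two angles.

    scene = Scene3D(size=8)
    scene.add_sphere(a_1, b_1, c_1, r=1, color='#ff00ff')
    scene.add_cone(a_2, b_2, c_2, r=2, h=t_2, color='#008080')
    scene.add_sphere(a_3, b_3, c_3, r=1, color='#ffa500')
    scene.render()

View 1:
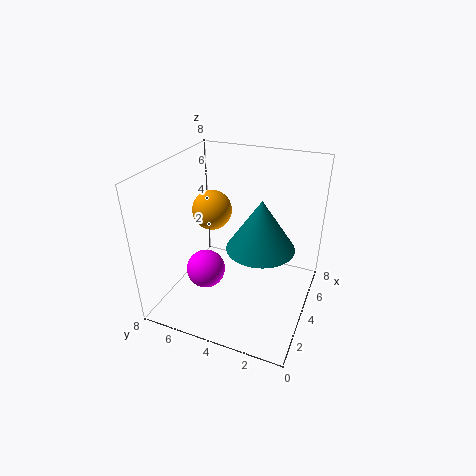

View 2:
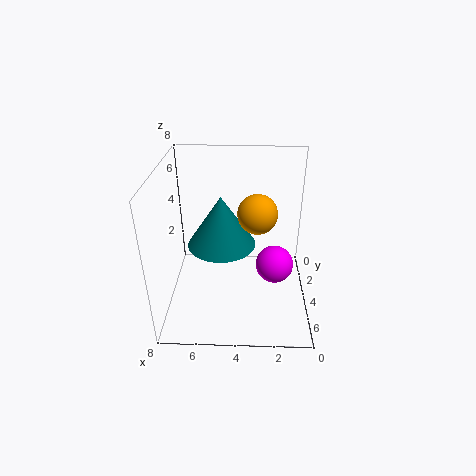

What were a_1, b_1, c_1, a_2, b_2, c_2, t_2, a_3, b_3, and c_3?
a_1 = 2, b_1 = 5, c_1 = 3, a_2 = 5, b_2 = 3, c_2 = 3, t_2 = 3, a_3 = 3, b_3 = 5, c_3 = 6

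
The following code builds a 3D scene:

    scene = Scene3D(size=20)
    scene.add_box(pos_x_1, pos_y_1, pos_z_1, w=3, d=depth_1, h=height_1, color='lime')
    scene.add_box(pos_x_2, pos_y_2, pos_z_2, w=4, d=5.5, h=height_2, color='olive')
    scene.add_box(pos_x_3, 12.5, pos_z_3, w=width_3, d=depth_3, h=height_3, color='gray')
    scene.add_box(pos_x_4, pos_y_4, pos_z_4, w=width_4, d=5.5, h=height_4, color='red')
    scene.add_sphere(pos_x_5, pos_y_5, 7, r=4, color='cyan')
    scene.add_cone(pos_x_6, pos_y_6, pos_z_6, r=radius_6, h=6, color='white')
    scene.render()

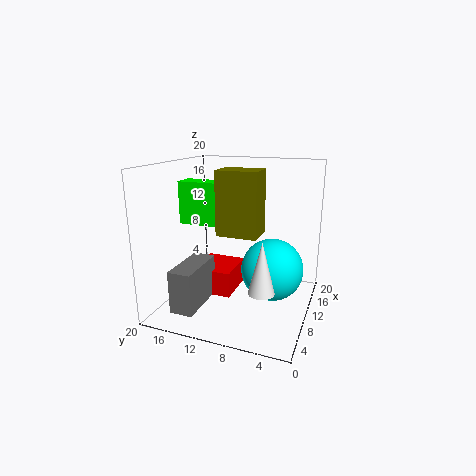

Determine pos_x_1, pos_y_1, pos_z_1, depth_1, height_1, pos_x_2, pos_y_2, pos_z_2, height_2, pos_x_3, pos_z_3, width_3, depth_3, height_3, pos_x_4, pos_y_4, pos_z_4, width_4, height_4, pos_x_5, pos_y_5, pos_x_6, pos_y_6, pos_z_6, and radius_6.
pos_x_1 = 9
pos_y_1 = 12
pos_z_1 = 11.5
depth_1 = 6.5
height_1 = 6
pos_x_2 = 7
pos_y_2 = 6.5
pos_z_2 = 11
height_2 = 8.5
pos_x_3 = 0.5
pos_z_3 = 2.5
width_3 = 7
depth_3 = 3
height_3 = 5.5
pos_x_4 = 6.5
pos_y_4 = 10
pos_z_4 = 2.5
width_4 = 6
height_4 = 3.5
pos_x_5 = 8
pos_y_5 = 4.5
pos_x_6 = 1.5
pos_y_6 = 4
pos_z_6 = 7
radius_6 = 1.5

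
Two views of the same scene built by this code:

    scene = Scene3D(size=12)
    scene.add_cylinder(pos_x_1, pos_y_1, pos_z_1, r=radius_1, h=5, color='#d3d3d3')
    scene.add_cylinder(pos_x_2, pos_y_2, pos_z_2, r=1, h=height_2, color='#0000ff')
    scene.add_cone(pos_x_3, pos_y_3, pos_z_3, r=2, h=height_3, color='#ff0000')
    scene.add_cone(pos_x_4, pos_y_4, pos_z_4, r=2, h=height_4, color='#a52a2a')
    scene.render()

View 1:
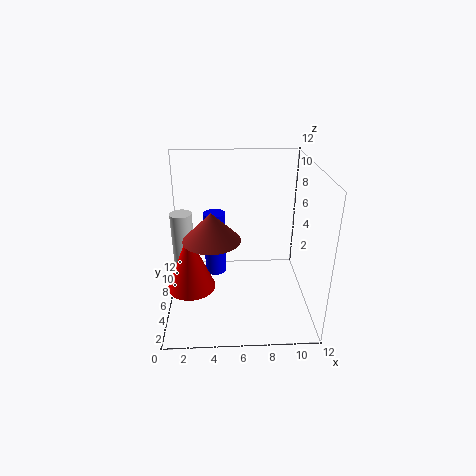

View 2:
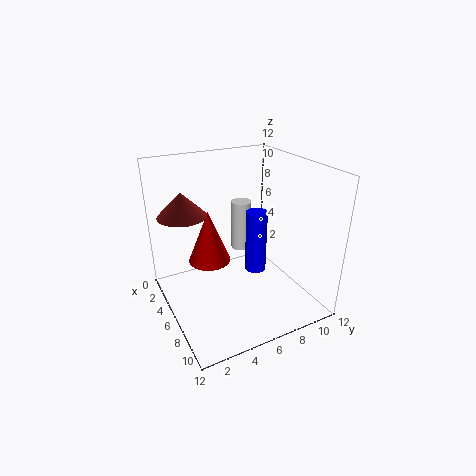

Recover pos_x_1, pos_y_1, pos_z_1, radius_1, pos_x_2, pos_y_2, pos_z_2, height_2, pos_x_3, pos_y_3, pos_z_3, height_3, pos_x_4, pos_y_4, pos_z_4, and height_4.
pos_x_1 = 1, pos_y_1 = 9, pos_z_1 = 2, radius_1 = 1, pos_x_2 = 4, pos_y_2 = 9, pos_z_2 = 1, height_2 = 6, pos_x_3 = 2, pos_y_3 = 5, pos_z_3 = 2, height_3 = 5, pos_x_4 = 4, pos_y_4 = 2, pos_z_4 = 8, height_4 = 2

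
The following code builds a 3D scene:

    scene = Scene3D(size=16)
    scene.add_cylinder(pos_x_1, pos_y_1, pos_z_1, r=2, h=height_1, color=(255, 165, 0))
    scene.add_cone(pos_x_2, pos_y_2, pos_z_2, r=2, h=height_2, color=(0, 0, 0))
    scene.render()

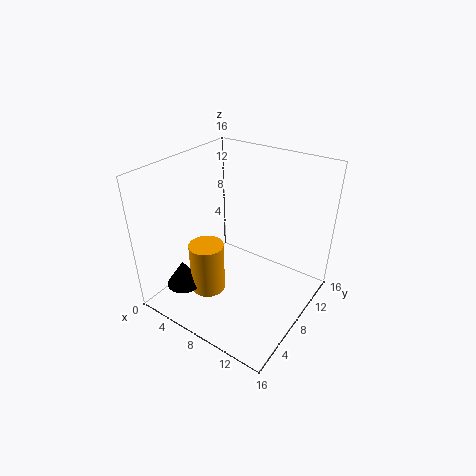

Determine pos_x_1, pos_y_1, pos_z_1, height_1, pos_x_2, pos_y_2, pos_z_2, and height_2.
pos_x_1 = 5
pos_y_1 = 6
pos_z_1 = 1
height_1 = 6
pos_x_2 = 3
pos_y_2 = 4
pos_z_2 = 2
height_2 = 3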